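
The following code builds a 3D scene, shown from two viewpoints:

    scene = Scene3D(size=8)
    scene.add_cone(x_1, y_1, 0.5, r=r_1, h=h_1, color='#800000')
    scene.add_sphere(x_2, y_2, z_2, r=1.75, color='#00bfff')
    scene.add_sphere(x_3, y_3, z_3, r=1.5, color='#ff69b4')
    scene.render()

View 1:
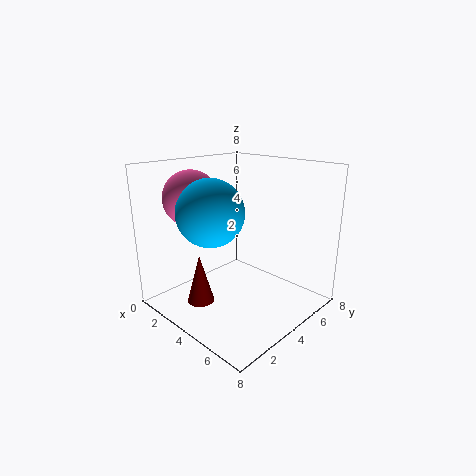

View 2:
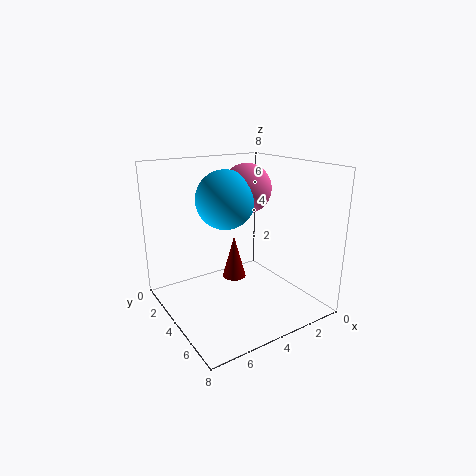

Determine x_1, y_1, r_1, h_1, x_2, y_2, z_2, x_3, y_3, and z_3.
x_1 = 3; y_1 = 2; r_1 = 0.75; h_1 = 2.75; x_2 = 3.75; y_2 = 2.25; z_2 = 5.75; x_3 = 2.25; y_3 = 2.25; z_3 = 6.25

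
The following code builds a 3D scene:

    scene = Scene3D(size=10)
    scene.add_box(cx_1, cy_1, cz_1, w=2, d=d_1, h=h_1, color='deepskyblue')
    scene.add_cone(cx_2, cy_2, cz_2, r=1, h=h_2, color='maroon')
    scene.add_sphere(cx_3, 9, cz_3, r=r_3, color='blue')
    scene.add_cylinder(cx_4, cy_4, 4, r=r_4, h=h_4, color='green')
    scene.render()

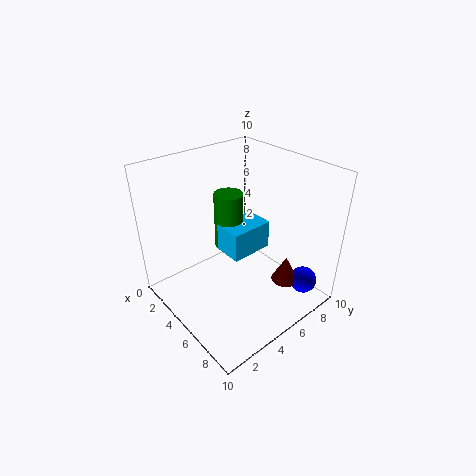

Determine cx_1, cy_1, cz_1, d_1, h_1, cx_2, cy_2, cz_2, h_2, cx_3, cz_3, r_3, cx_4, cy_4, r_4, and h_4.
cx_1 = 4
cy_1 = 4
cz_1 = 4
d_1 = 3
h_1 = 2
cx_2 = 7
cy_2 = 8
cz_2 = 1
h_2 = 2
cx_3 = 8
cz_3 = 1
r_3 = 1
cx_4 = 4
cy_4 = 5
r_4 = 1
h_4 = 4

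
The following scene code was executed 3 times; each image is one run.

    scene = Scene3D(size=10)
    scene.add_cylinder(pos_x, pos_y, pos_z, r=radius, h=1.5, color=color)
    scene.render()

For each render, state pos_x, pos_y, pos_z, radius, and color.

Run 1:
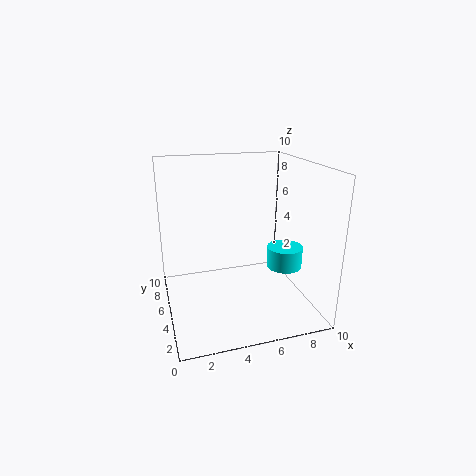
pos_x = 8.25; pos_y = 4.25; pos_z = 2.75; radius = 1.25; color = 'cyan'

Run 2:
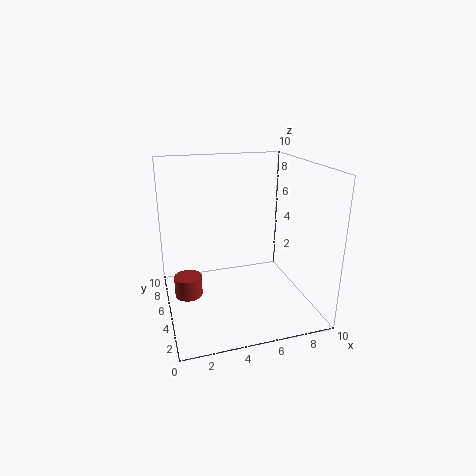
pos_x = 1.5; pos_y = 6; pos_z = 0.5; radius = 1; color = 'brown'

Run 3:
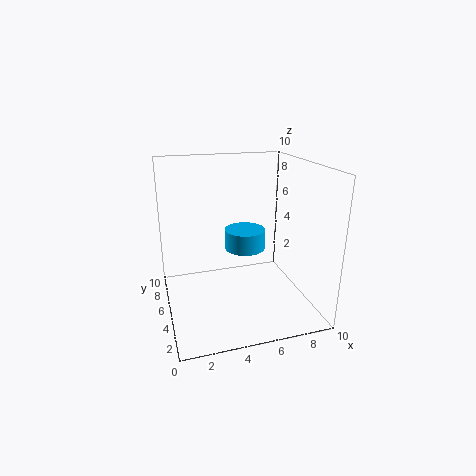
pos_x = 6; pos_y = 6.5; pos_z = 3.5; radius = 1.5; color = 'deepskyblue'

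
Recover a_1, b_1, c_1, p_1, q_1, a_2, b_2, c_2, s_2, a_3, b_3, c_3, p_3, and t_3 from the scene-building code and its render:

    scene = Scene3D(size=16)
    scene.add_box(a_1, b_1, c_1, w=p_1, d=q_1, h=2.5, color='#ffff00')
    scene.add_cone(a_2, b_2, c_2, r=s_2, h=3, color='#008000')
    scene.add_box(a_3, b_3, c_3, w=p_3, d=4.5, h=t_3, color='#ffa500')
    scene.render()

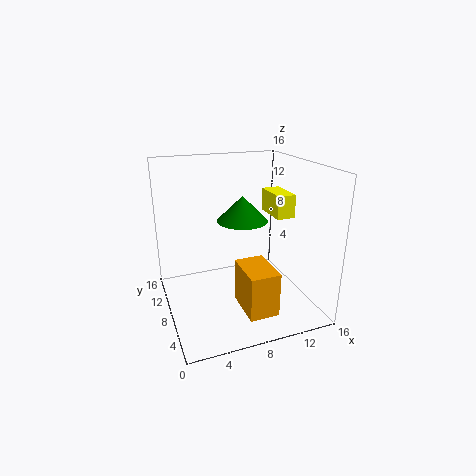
a_1 = 11.5; b_1 = 5.5; c_1 = 10.5; p_1 = 2; q_1 = 4; a_2 = 9.5; b_2 = 10.5; c_2 = 9; s_2 = 3; a_3 = 6.5; b_3 = 0.5; c_3 = 2.5; p_3 = 3; t_3 = 4.5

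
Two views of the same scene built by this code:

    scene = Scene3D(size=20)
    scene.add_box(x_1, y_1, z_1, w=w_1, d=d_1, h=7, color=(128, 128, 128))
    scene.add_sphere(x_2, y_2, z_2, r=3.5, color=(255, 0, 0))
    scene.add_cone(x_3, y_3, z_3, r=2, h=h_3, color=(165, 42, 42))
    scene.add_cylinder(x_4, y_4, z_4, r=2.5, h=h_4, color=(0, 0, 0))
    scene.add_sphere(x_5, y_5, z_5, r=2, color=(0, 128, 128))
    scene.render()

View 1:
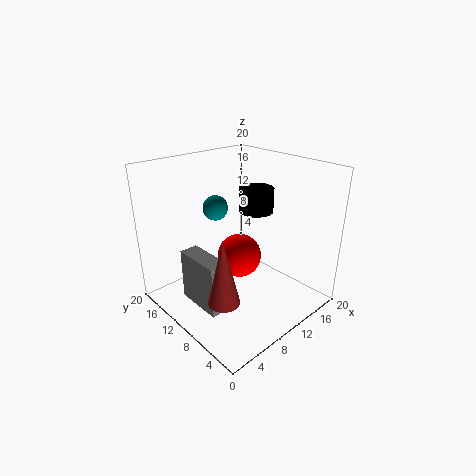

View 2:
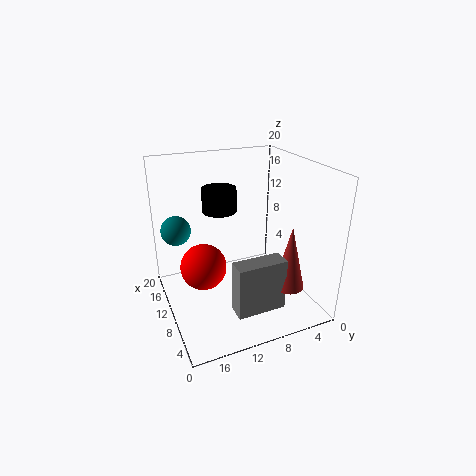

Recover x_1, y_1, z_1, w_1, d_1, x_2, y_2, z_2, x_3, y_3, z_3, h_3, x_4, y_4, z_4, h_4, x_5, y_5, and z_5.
x_1 = 2.5, y_1 = 6.5, z_1 = 2.5, w_1 = 2.5, d_1 = 6.5, x_2 = 14, y_2 = 14, z_2 = 4, x_3 = 3.5, y_3 = 5.5, z_3 = 5, h_3 = 8.5, x_4 = 14.5, y_4 = 11, z_4 = 12.5, h_4 = 3.5, x_5 = 12.5, y_5 = 18, z_5 = 11.5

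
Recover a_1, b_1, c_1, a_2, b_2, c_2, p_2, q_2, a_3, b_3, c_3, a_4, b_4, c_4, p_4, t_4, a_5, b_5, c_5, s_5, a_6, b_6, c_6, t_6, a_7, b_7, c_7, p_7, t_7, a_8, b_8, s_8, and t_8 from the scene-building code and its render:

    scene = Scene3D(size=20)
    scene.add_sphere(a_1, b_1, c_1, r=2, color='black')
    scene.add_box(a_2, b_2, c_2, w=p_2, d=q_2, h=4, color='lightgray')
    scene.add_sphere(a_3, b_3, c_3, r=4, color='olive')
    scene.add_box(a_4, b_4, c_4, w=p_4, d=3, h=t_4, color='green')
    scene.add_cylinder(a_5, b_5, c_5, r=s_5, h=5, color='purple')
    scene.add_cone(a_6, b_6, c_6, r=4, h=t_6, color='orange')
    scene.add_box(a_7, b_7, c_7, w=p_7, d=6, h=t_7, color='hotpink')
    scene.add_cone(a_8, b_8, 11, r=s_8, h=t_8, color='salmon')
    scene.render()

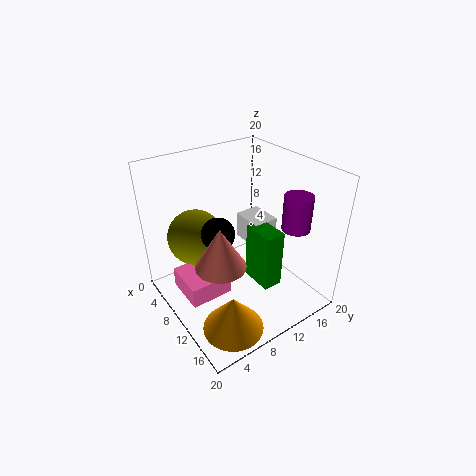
a_1 = 13
b_1 = 5
c_1 = 14
a_2 = 4
b_2 = 14
c_2 = 6
p_2 = 5
q_2 = 4
a_3 = 5
b_3 = 6
c_3 = 9
a_4 = 8
b_4 = 13
c_4 = 1
p_4 = 5
t_4 = 9
a_5 = 14
b_5 = 17
c_5 = 11
s_5 = 2
a_6 = 16
b_6 = 5
c_6 = 1
t_6 = 5
a_7 = 5
b_7 = 2
c_7 = 2
p_7 = 6
t_7 = 3
a_8 = 15
b_8 = 4
s_8 = 3
t_8 = 5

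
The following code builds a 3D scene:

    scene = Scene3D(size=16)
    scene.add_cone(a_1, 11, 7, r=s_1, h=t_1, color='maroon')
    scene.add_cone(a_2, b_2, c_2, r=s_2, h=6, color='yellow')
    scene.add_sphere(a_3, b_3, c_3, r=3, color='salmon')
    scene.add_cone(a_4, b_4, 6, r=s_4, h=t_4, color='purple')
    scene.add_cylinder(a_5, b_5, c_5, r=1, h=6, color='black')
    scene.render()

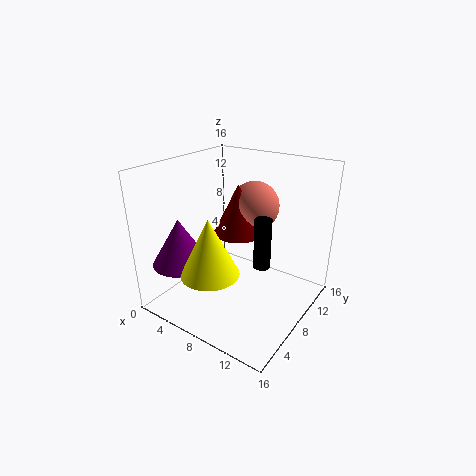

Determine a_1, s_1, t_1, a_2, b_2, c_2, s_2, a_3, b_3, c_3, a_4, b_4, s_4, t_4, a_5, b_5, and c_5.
a_1 = 6
s_1 = 3
t_1 = 6
a_2 = 8
b_2 = 3
c_2 = 6
s_2 = 3
a_3 = 7
b_3 = 13
c_3 = 10
a_4 = 4
b_4 = 3
s_4 = 3
t_4 = 5
a_5 = 10
b_5 = 10
c_5 = 4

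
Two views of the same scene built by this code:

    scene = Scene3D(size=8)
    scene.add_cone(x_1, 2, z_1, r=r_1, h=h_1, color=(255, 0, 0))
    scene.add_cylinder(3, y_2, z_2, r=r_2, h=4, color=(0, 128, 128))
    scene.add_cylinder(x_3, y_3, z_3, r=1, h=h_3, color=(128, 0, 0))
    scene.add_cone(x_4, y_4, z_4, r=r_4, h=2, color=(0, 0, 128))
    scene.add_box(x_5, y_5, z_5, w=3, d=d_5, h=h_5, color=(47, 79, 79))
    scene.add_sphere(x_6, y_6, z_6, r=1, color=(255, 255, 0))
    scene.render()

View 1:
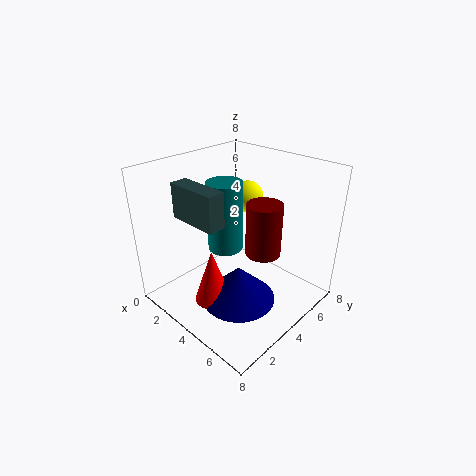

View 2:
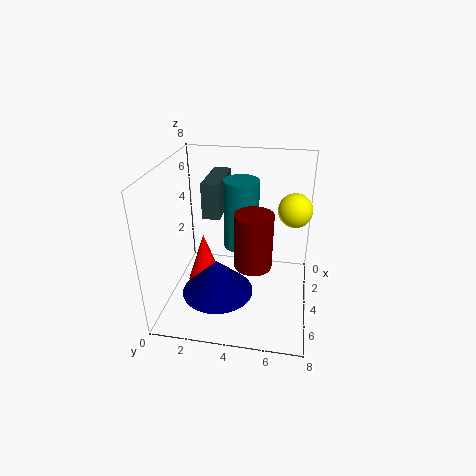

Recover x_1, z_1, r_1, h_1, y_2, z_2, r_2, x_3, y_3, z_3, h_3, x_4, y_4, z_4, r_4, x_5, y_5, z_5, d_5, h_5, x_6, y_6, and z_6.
x_1 = 4; z_1 = 1; r_1 = 1; h_1 = 3; y_2 = 4; z_2 = 3; r_2 = 1; x_3 = 5; y_3 = 5; z_3 = 3; h_3 = 3; x_4 = 5; y_4 = 3; z_4 = 1; r_4 = 2; x_5 = 1; y_5 = 2; z_5 = 5; d_5 = 1; h_5 = 2; x_6 = 2; y_6 = 7; z_6 = 5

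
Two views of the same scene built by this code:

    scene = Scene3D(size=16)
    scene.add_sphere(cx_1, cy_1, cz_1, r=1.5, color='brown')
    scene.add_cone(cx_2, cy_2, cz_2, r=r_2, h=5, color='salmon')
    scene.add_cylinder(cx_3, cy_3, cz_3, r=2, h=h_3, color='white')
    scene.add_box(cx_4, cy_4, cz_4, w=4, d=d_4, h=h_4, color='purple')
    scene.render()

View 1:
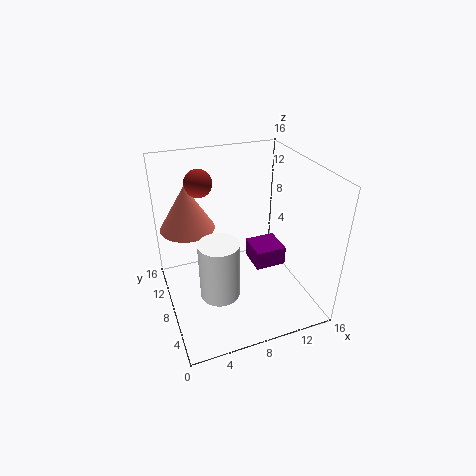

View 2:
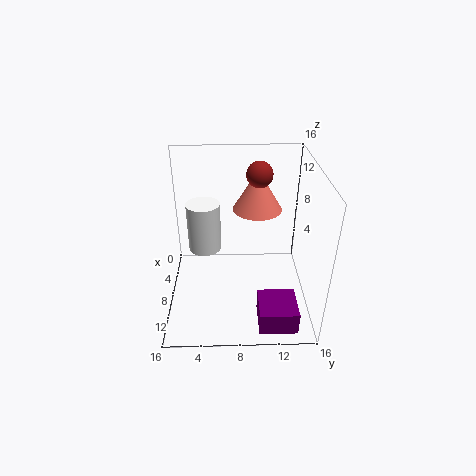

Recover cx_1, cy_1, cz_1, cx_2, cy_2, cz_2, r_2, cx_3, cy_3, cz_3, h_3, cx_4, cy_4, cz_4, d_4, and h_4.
cx_1 = 4.5
cy_1 = 10.5
cz_1 = 14
cx_2 = 3
cy_2 = 10.5
cz_2 = 9
r_2 = 3
cx_3 = 4.5
cy_3 = 4
cz_3 = 4.5
h_3 = 6
cx_4 = 11.5
cy_4 = 10
cz_4 = 1
d_4 = 4
h_4 = 2.5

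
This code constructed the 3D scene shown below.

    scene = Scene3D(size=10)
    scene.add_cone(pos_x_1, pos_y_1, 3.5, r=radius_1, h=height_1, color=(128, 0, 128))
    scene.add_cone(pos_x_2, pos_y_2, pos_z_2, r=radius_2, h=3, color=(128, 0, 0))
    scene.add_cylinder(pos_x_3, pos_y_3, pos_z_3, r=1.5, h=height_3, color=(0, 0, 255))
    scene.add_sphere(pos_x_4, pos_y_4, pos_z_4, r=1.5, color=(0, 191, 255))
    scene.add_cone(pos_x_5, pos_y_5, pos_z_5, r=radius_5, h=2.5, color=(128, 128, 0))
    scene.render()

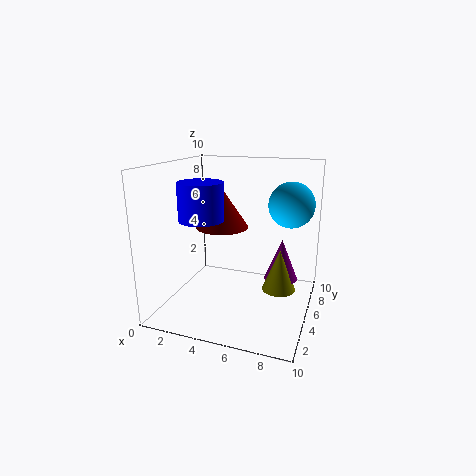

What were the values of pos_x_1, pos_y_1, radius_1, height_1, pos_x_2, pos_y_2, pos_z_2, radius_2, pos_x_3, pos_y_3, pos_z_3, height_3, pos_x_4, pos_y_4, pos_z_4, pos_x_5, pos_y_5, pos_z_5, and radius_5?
pos_x_1 = 8.5
pos_y_1 = 3
radius_1 = 1
height_1 = 2.5
pos_x_2 = 3
pos_y_2 = 7
pos_z_2 = 5
radius_2 = 2
pos_x_3 = 3
pos_y_3 = 3.5
pos_z_3 = 6.5
height_3 = 2.5
pos_x_4 = 8.5
pos_y_4 = 5.5
pos_z_4 = 7.5
pos_x_5 = 8.5
pos_y_5 = 2.5
pos_z_5 = 3
radius_5 = 1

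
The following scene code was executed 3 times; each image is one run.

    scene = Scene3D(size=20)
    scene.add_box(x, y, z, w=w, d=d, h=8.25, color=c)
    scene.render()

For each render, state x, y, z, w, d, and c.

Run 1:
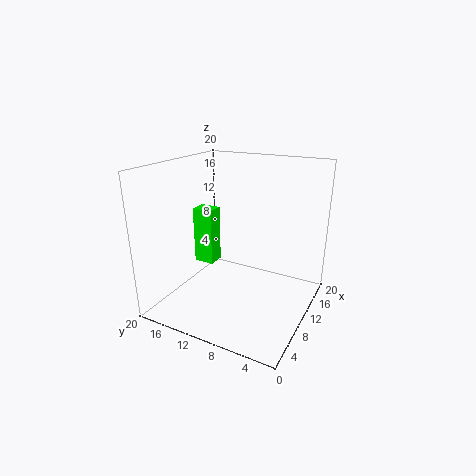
x = 9.75, y = 14.25, z = 5, w = 2.5, d = 3, c = 'lime'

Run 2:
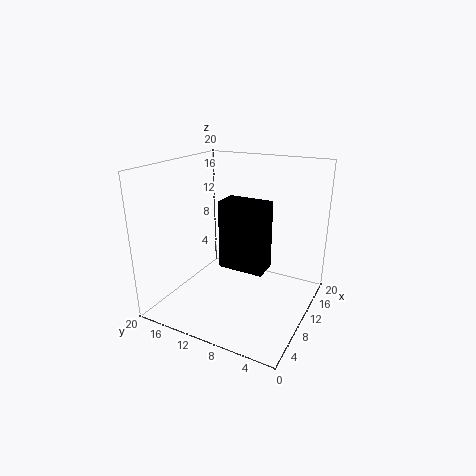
x = 3.75, y = 3.75, z = 8.75, w = 3, d = 5.5, c = 'black'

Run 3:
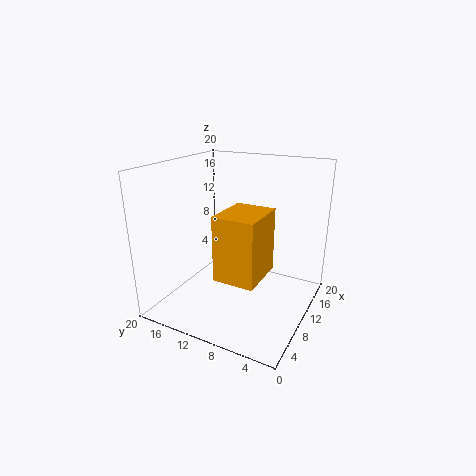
x = 3, y = 4.5, z = 7, w = 6.5, d = 5.25, c = 'orange'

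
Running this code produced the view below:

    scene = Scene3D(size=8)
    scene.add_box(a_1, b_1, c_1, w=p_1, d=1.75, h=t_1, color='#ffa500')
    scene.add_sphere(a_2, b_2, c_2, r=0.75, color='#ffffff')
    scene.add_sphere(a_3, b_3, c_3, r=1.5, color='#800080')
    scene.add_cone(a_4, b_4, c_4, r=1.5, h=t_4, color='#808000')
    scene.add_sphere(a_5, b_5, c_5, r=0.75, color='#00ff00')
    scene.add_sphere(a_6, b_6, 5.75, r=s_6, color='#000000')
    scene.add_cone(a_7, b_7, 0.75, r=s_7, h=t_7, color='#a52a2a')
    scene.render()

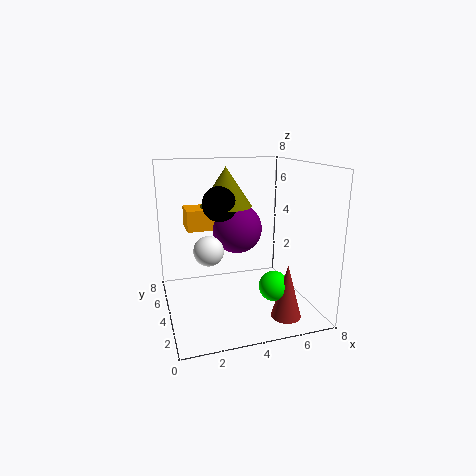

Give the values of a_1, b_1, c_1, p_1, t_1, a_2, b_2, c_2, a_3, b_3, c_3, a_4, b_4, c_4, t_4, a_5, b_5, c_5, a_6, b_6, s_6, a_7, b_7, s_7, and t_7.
a_1 = 1.5; b_1 = 5.75; c_1 = 4; p_1 = 2.5; t_1 = 1.25; a_2 = 2; b_2 = 2.5; c_2 = 4; a_3 = 4.5; b_3 = 5.75; c_3 = 4; a_4 = 3.75; b_4 = 5.5; c_4 = 5.5; t_4 = 2.25; a_5 = 5; b_5 = 1.25; c_5 = 2.25; a_6 = 3.25; b_6 = 5; s_6 = 1; a_7 = 5.5; b_7 = 0.75; s_7 = 0.75; t_7 = 2.75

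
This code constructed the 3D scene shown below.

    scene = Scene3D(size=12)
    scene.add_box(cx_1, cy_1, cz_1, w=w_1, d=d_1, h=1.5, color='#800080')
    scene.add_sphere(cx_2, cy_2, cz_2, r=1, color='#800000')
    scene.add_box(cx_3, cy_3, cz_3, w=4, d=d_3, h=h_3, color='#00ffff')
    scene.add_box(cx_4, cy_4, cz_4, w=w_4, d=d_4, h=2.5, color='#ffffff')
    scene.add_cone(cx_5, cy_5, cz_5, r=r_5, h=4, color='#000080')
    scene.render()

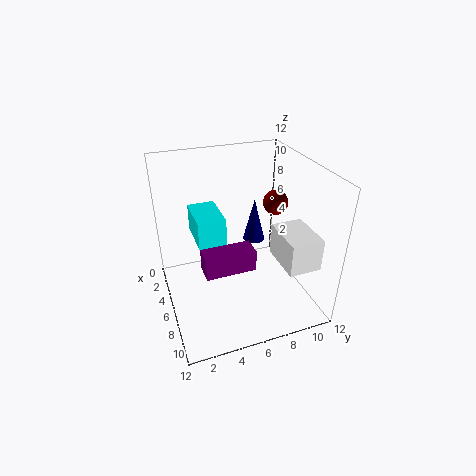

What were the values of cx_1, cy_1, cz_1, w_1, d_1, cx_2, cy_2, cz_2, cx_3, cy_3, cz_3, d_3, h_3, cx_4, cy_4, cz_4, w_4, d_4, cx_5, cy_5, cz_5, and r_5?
cx_1 = 9.5
cy_1 = 2
cz_1 = 6.5
w_1 = 1.5
d_1 = 3.5
cx_2 = 6.5
cy_2 = 9
cz_2 = 9
cx_3 = 0.5
cy_3 = 3
cz_3 = 4.5
d_3 = 2.5
h_3 = 2.5
cx_4 = 8
cy_4 = 8
cz_4 = 5.5
w_4 = 3.5
d_4 = 2.5
cx_5 = 3.5
cy_5 = 8.5
cz_5 = 4
r_5 = 1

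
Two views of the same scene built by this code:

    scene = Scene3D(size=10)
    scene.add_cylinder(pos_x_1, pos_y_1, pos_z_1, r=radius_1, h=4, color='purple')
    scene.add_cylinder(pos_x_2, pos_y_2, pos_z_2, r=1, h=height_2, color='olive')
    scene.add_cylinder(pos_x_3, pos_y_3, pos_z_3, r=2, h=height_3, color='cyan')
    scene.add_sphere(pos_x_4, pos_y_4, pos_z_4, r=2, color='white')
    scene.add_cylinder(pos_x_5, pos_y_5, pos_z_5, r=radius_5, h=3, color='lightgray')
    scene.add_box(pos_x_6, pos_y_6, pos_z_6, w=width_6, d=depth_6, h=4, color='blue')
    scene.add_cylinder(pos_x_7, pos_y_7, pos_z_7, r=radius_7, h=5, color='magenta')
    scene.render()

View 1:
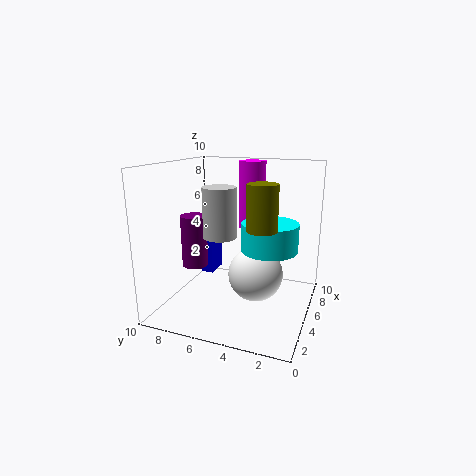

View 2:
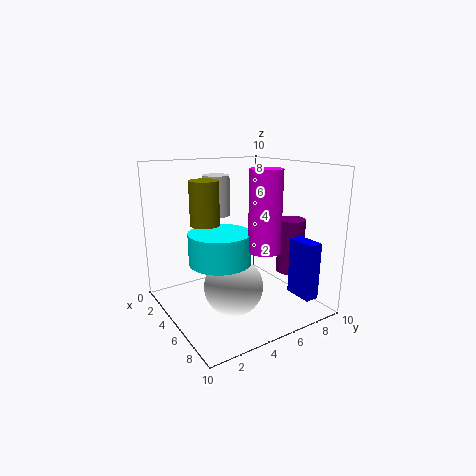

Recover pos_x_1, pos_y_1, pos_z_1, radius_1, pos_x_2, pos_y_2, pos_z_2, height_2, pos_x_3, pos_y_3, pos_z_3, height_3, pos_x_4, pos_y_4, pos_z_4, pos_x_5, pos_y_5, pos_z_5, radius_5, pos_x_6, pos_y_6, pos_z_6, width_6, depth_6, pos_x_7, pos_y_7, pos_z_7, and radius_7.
pos_x_1 = 6, pos_y_1 = 9, pos_z_1 = 2, radius_1 = 1, pos_x_2 = 4, pos_y_2 = 3, pos_z_2 = 6, height_2 = 3, pos_x_3 = 6, pos_y_3 = 3, pos_z_3 = 4, height_3 = 2, pos_x_4 = 6, pos_y_4 = 4, pos_z_4 = 2, pos_x_5 = 2, pos_y_5 = 5, pos_z_5 = 6, radius_5 = 1, pos_x_6 = 7, pos_y_6 = 8, pos_z_6 = 1, width_6 = 2, depth_6 = 1, pos_x_7 = 8, pos_y_7 = 5, pos_z_7 = 5, radius_7 = 1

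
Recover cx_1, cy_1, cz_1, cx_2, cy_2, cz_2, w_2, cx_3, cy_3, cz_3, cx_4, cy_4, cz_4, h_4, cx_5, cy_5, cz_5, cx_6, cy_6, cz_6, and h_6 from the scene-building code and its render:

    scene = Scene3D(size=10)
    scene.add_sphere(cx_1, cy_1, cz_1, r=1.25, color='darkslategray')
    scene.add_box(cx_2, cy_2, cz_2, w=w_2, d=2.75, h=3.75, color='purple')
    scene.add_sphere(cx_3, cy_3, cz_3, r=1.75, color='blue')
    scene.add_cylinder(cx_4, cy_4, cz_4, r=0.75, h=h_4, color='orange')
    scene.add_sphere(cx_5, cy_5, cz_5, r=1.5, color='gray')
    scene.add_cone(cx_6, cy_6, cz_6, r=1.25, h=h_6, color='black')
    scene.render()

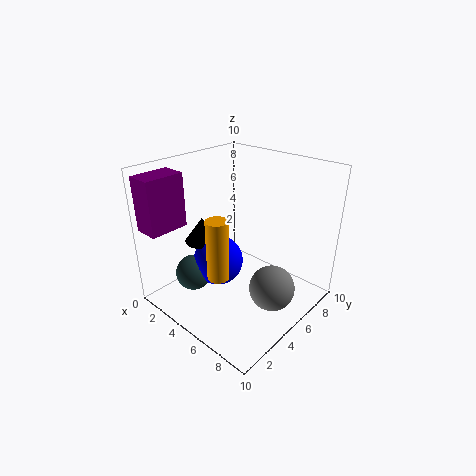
cx_1 = 3
cy_1 = 2.5
cz_1 = 2.5
cx_2 = 0.25
cy_2 = 0.25
cz_2 = 5.75
w_2 = 1.75
cx_3 = 4
cy_3 = 4
cz_3 = 3.25
cx_4 = 5
cy_4 = 3
cz_4 = 2.75
h_4 = 4.25
cx_5 = 8.25
cy_5 = 4.75
cz_5 = 2.5
cx_6 = 2.75
cy_6 = 3.75
cz_6 = 4.5
h_6 = 1.75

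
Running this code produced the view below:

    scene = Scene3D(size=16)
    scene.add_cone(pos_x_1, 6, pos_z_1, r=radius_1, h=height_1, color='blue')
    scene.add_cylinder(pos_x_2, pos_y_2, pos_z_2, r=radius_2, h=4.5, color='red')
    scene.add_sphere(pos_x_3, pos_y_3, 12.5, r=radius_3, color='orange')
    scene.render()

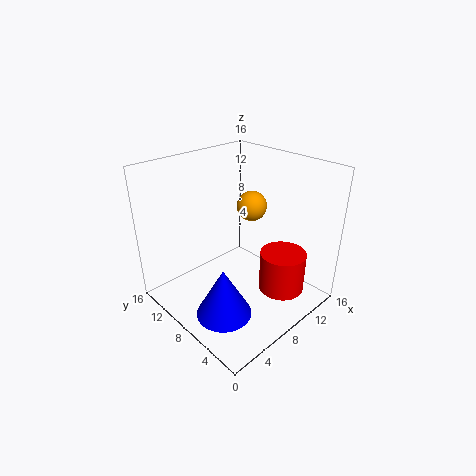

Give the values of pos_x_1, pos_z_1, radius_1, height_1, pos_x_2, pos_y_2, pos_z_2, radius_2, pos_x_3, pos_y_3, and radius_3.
pos_x_1 = 4; pos_z_1 = 1; radius_1 = 3; height_1 = 5.5; pos_x_2 = 10.5; pos_y_2 = 3.5; pos_z_2 = 2.5; radius_2 = 2.5; pos_x_3 = 8; pos_y_3 = 6; radius_3 = 1.5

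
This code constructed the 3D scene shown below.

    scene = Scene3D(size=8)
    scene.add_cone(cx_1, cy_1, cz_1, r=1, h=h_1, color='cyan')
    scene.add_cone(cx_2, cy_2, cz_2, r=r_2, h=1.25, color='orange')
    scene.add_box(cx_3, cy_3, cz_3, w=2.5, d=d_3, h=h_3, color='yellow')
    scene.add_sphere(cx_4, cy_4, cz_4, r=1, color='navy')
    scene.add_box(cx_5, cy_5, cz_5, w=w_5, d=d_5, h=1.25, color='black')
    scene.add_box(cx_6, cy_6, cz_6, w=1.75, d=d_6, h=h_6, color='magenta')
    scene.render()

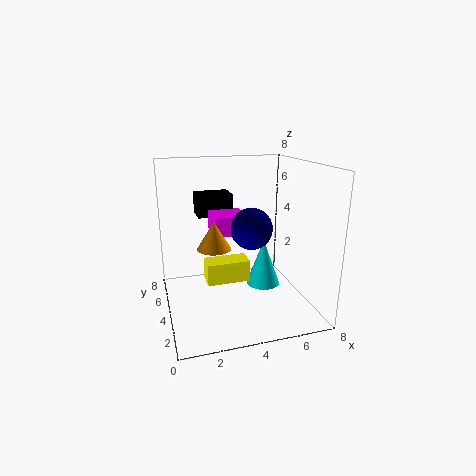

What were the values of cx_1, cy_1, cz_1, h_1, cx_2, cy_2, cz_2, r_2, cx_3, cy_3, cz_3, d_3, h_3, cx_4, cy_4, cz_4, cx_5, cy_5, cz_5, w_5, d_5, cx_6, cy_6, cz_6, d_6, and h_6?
cx_1 = 5.75; cy_1 = 4.5; cz_1 = 0.75; h_1 = 2.75; cx_2 = 2; cy_2 = 1; cz_2 = 4.75; r_2 = 0.75; cx_3 = 2.25; cy_3 = 4; cz_3 = 1.25; d_3 = 1.25; h_3 = 1.25; cx_4 = 4; cy_4 = 1.75; cz_4 = 5.25; cx_5 = 2; cy_5 = 5; cz_5 = 5; w_5 = 2; d_5 = 1.5; cx_6 = 2.5; cy_6 = 3; cz_6 = 4.5; d_6 = 1.75; h_6 = 1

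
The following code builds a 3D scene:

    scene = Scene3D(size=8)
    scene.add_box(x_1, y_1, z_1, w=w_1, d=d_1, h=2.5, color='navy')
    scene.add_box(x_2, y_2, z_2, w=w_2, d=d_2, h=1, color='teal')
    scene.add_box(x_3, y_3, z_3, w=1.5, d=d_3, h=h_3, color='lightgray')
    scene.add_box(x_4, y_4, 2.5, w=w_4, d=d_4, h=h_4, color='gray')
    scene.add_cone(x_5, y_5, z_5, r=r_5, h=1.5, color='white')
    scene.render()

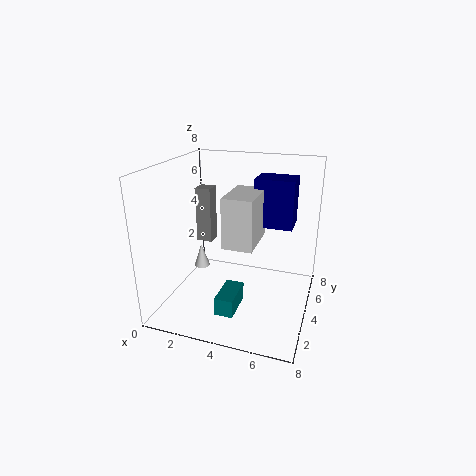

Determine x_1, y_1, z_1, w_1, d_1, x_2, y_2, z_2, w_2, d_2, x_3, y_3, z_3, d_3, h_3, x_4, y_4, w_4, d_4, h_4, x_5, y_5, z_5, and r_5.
x_1 = 5
y_1 = 3.5
z_1 = 5
w_1 = 2
d_1 = 1.5
x_2 = 3.5
y_2 = 1.5
z_2 = 0.5
w_2 = 1
d_2 = 2
x_3 = 4
y_3 = 1.5
z_3 = 4.5
d_3 = 2.5
h_3 = 2.5
x_4 = 0.5
y_4 = 6
w_4 = 1
d_4 = 1
h_4 = 3.5
x_5 = 1
y_5 = 5.5
z_5 = 1
r_5 = 0.5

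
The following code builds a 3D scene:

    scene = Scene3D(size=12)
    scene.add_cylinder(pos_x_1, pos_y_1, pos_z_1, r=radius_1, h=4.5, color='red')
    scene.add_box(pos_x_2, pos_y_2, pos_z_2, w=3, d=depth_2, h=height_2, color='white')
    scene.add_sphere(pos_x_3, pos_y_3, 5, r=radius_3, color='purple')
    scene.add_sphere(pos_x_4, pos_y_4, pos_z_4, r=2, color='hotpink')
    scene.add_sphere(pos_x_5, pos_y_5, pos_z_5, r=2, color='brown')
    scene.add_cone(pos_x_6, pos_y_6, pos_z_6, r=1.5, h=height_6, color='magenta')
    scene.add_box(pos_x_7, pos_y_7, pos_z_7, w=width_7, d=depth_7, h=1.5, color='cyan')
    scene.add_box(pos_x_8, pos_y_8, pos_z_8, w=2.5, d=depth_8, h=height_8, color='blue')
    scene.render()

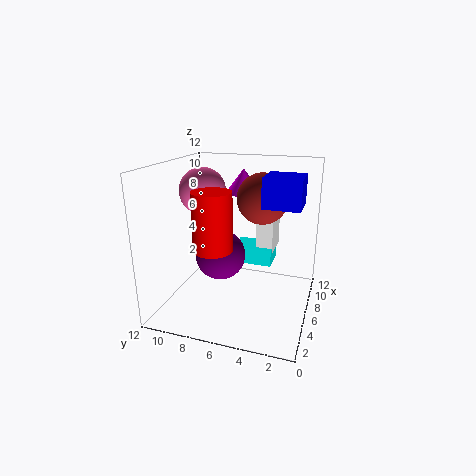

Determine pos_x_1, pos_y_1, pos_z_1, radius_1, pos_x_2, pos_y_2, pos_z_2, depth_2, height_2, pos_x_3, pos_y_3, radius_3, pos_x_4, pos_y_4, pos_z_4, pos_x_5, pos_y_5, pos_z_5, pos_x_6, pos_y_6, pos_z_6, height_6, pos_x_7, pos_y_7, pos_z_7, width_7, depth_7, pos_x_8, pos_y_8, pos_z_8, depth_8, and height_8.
pos_x_1 = 3; pos_y_1 = 7; pos_z_1 = 6; radius_1 = 1.5; pos_x_2 = 8; pos_y_2 = 3.5; pos_z_2 = 4; depth_2 = 1.5; height_2 = 3.5; pos_x_3 = 4.5; pos_y_3 = 7; radius_3 = 2; pos_x_4 = 7; pos_y_4 = 9.5; pos_z_4 = 9.5; pos_x_5 = 6; pos_y_5 = 4; pos_z_5 = 9.5; pos_x_6 = 7.5; pos_y_6 = 6; pos_z_6 = 9.5; height_6 = 2; pos_x_7 = 7.5; pos_y_7 = 3.5; pos_z_7 = 3; width_7 = 2.5; depth_7 = 3.5; pos_x_8 = 1.5; pos_y_8 = 0.5; pos_z_8 = 10; depth_8 = 2.5; height_8 = 2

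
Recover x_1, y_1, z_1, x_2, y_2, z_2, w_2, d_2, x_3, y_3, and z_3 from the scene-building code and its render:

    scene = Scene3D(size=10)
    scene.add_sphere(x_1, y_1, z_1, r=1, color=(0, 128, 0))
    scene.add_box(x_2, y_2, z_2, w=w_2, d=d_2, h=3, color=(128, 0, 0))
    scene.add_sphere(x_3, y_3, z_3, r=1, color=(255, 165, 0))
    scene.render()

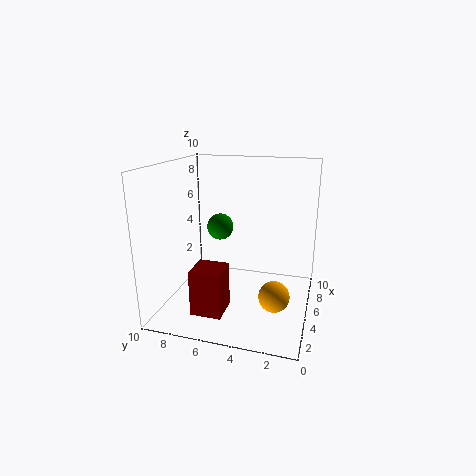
x_1 = 7; y_1 = 7; z_1 = 5; x_2 = 1; y_2 = 5; z_2 = 1; w_2 = 2; d_2 = 2; x_3 = 3; y_3 = 2; z_3 = 2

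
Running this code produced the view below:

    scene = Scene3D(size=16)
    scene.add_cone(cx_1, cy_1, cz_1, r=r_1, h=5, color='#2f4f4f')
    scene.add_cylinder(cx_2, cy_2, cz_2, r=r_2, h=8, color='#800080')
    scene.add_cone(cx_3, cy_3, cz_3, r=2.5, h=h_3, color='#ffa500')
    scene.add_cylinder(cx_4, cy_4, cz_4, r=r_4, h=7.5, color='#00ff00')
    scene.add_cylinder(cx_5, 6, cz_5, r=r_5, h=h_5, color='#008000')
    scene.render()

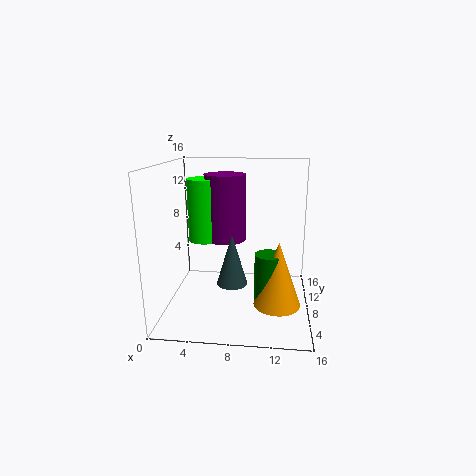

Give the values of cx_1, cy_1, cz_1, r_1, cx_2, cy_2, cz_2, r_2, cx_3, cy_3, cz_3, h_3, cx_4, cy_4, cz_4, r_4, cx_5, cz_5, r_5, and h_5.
cx_1 = 8, cy_1 = 3, cz_1 = 5, r_1 = 1.5, cx_2 = 6, cy_2 = 12, cz_2 = 6.5, r_2 = 2.5, cx_3 = 12.5, cy_3 = 5.5, cz_3 = 1.5, h_3 = 7, cx_4 = 3.5, cy_4 = 11.5, cz_4 = 6.5, r_4 = 2, cx_5 = 11.5, cz_5 = 1, r_5 = 1.5, h_5 = 6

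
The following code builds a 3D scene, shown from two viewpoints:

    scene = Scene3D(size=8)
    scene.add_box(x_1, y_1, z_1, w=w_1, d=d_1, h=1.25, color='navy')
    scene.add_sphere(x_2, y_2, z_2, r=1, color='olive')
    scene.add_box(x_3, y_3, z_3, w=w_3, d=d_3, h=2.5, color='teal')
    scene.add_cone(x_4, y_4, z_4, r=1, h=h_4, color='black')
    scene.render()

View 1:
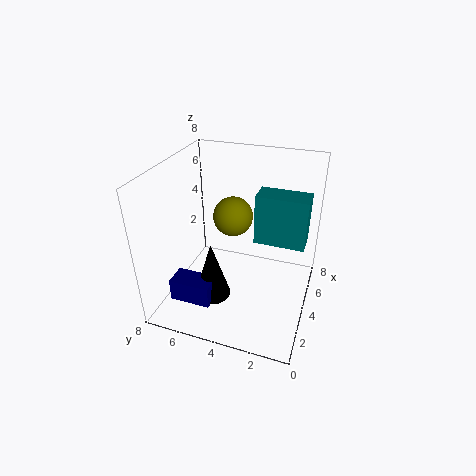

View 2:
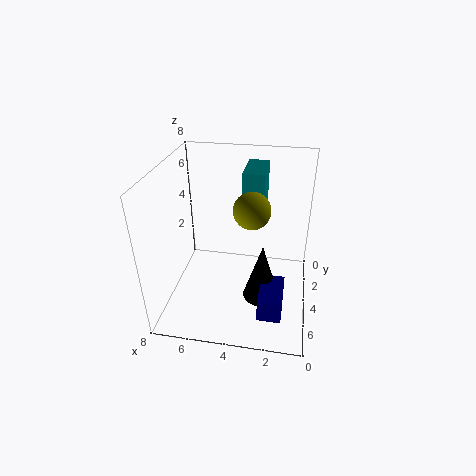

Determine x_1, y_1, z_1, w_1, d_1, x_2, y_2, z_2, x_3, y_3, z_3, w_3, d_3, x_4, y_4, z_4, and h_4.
x_1 = 1.25; y_1 = 4.75; z_1 = 1; w_1 = 1.25; d_1 = 2.25; x_2 = 3.25; y_2 = 4; z_2 = 5.75; x_3 = 2.75; y_3 = 0.25; z_3 = 4.75; w_3 = 1.25; d_3 = 2.5; x_4 = 2.5; y_4 = 5; z_4 = 1; h_4 = 3.25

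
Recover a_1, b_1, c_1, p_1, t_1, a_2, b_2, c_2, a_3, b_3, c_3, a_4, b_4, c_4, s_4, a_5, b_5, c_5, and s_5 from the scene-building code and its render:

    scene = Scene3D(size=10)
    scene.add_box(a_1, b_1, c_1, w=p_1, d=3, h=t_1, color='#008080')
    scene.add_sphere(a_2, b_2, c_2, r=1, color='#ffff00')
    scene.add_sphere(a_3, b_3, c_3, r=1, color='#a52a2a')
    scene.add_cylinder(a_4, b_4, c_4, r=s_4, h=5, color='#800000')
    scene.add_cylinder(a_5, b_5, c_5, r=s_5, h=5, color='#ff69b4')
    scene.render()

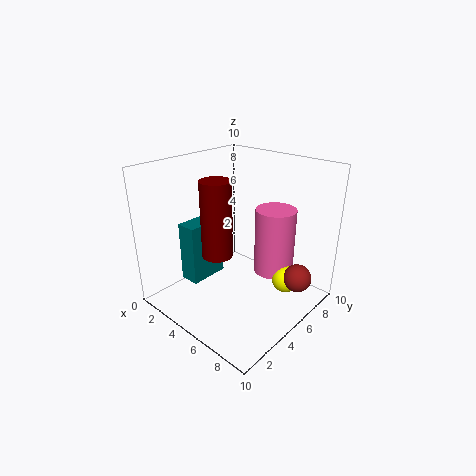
a_1 = 1
b_1 = 3
c_1 = 1
p_1 = 1.5
t_1 = 4.5
a_2 = 7.5
b_2 = 7.5
c_2 = 1.5
a_3 = 8.5
b_3 = 7.5
c_3 = 2
a_4 = 5
b_4 = 3
c_4 = 4.5
s_4 = 1
a_5 = 6
b_5 = 8
c_5 = 1.5
s_5 = 1.5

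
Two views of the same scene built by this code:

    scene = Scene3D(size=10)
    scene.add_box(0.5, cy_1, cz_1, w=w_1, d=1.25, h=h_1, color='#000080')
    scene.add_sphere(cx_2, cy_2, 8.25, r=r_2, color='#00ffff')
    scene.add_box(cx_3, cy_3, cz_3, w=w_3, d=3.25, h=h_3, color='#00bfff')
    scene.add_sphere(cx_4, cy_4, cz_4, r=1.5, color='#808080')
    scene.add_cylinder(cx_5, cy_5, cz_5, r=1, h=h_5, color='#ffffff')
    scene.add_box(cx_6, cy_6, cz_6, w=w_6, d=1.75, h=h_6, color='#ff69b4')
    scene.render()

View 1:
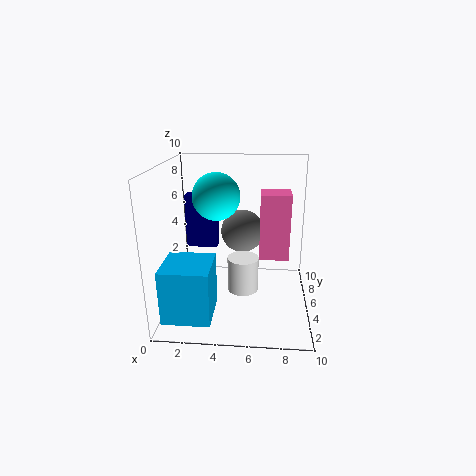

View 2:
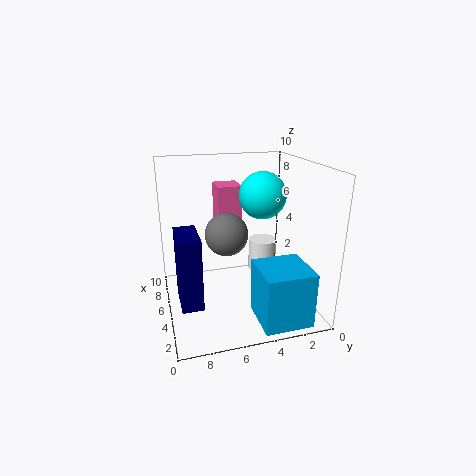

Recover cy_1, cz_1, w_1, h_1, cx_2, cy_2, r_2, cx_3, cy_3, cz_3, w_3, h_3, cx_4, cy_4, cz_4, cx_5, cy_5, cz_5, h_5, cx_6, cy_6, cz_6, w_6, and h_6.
cy_1 = 8.25, cz_1 = 2.75, w_1 = 2.5, h_1 = 4.25, cx_2 = 3.75, cy_2 = 3.75, r_2 = 1.5, cx_3 = 0.25, cy_3 = 1.25, cz_3 = 0.25, w_3 = 3.25, h_3 = 3.75, cx_4 = 5.25, cy_4 = 5.75, cz_4 = 5.25, cx_5 = 5.5, cy_5 = 3, cz_5 = 2.25, h_5 = 2.25, cx_6 = 6.5, cy_6 = 4.25, cz_6 = 3.75, w_6 = 2, h_6 = 4.5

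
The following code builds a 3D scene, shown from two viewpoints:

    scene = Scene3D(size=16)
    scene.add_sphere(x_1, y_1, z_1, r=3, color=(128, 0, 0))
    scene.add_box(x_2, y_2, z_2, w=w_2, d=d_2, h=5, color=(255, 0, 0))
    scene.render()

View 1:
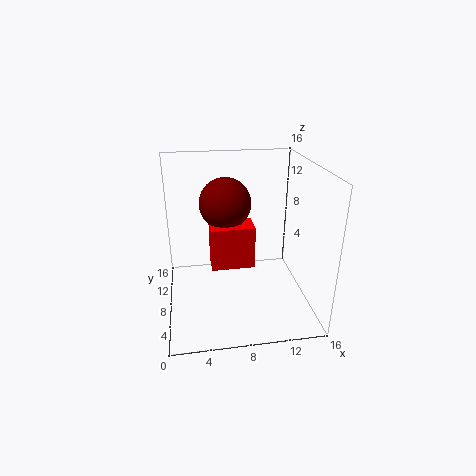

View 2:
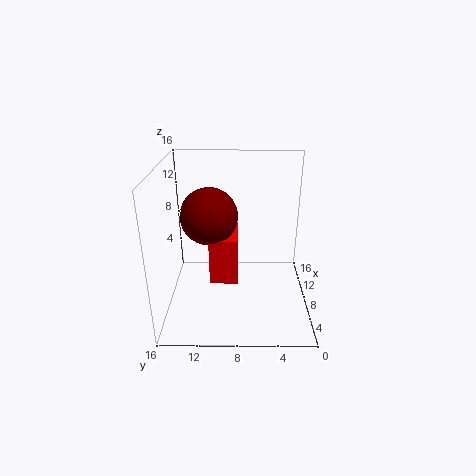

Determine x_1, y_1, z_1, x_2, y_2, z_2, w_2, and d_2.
x_1 = 7, y_1 = 11, z_1 = 11, x_2 = 5, y_2 = 8, z_2 = 4, w_2 = 5, d_2 = 3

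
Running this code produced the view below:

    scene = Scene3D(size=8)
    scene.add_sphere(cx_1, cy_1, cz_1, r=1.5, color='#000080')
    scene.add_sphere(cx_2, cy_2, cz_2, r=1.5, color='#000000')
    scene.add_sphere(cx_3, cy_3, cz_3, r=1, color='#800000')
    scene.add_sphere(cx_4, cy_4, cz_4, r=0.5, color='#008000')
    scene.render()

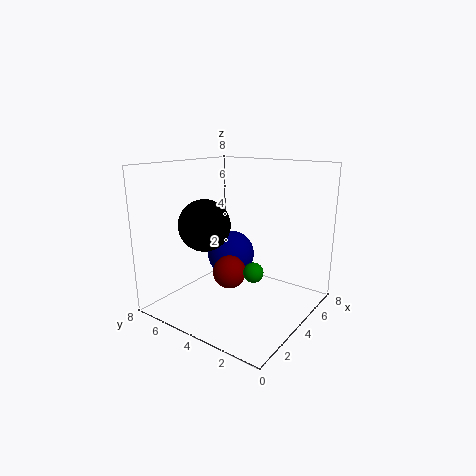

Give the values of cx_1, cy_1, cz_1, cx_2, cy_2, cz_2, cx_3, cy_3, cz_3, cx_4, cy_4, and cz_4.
cx_1 = 6, cy_1 = 6, cz_1 = 2, cx_2 = 3.5, cy_2 = 6, cz_2 = 4.5, cx_3 = 4.5, cy_3 = 5, cz_3 = 1.5, cx_4 = 2.5, cy_4 = 2, cz_4 = 3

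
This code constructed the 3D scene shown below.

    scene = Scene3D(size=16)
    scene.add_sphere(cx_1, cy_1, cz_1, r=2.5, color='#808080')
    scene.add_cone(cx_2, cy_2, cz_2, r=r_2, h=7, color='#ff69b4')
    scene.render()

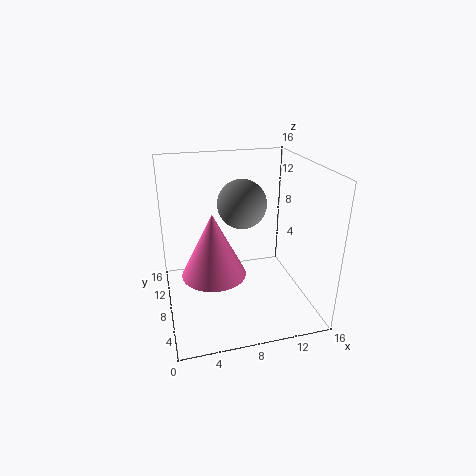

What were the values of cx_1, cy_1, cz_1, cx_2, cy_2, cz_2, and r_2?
cx_1 = 8; cy_1 = 6.5; cz_1 = 12.5; cx_2 = 5; cy_2 = 7; cz_2 = 4.5; r_2 = 3.5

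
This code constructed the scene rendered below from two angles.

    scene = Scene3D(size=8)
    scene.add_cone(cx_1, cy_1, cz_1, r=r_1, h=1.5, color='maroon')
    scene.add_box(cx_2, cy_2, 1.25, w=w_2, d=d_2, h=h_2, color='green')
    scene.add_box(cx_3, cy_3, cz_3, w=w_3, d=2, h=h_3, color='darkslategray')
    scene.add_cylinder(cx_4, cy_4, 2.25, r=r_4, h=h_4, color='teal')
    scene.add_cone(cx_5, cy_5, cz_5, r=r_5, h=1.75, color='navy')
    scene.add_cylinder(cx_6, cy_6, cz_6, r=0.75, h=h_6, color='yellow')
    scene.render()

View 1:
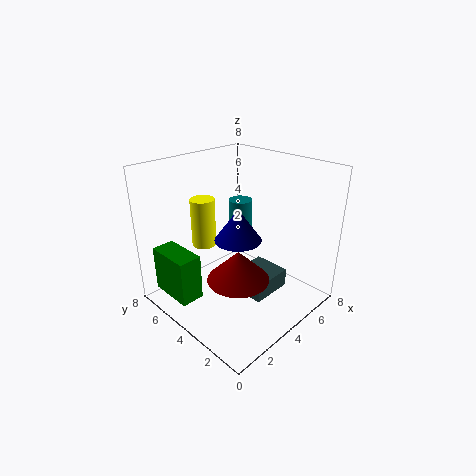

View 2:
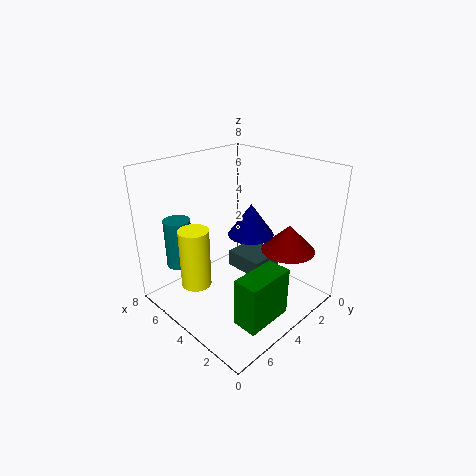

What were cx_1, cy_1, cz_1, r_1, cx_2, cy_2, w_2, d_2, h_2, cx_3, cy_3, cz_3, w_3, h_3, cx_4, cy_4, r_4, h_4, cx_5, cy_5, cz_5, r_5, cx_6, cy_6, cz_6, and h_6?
cx_1 = 2
cy_1 = 2
cz_1 = 3.25
r_1 = 1.5
cx_2 = 0.25
cy_2 = 4.25
w_2 = 1.25
d_2 = 2.5
h_2 = 2.5
cx_3 = 3
cy_3 = 1.5
cz_3 = 1.5
w_3 = 2.25
h_3 = 1
cx_4 = 6.5
cy_4 = 6.25
r_4 = 0.75
h_4 = 2.75
cx_5 = 3.5
cy_5 = 3.5
cz_5 = 4.25
r_5 = 1.25
cx_6 = 4
cy_6 = 7
cz_6 = 2.5
h_6 = 3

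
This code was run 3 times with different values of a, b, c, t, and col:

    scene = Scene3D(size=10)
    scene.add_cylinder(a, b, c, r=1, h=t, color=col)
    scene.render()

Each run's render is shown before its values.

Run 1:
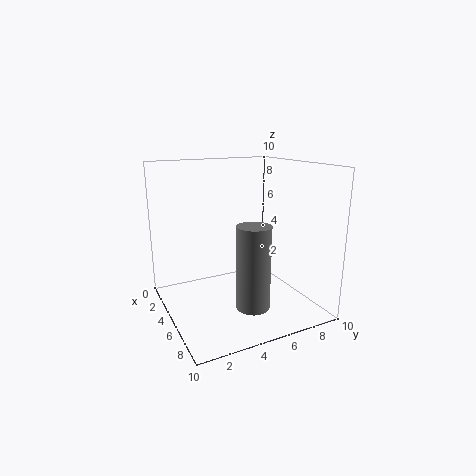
a = 9
b = 4
c = 2
t = 5
col = 'gray'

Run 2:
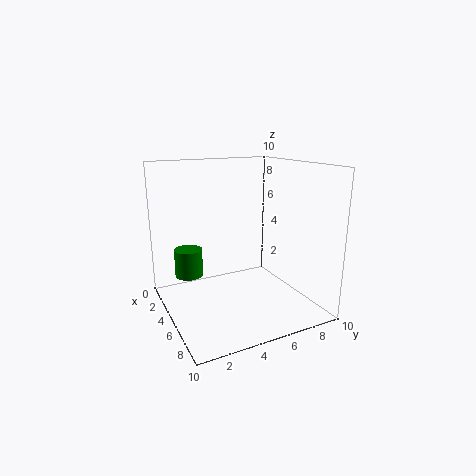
a = 3
b = 2
c = 2
t = 2
col = 'green'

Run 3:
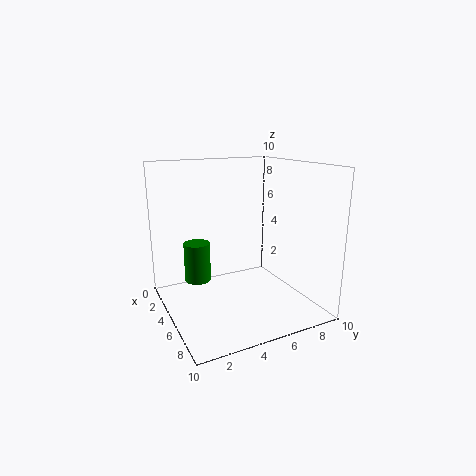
a = 2
b = 3
c = 1
t = 3
col = 'green'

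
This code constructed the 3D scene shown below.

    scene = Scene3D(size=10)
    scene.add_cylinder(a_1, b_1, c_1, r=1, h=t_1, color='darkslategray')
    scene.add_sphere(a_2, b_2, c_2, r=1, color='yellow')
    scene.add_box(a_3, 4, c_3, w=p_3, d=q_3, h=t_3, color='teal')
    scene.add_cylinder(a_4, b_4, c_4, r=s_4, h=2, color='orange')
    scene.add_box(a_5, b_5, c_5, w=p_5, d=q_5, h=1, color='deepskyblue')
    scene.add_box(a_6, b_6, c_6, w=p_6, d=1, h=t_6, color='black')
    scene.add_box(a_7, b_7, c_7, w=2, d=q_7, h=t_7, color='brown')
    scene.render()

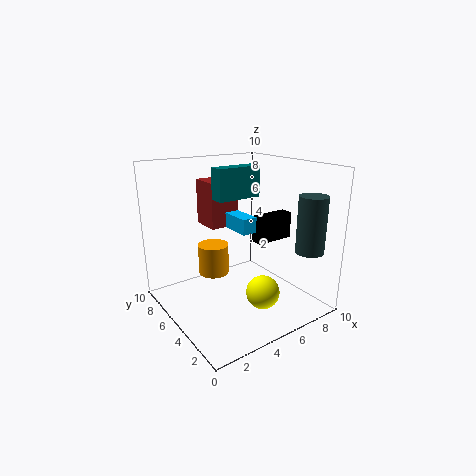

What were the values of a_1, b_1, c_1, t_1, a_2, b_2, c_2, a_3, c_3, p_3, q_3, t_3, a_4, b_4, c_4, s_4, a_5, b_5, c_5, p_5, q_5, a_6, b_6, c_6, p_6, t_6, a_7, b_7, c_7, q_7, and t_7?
a_1 = 9; b_1 = 2; c_1 = 4; t_1 = 4; a_2 = 4; b_2 = 1; c_2 = 3; a_3 = 3; c_3 = 8; p_3 = 3; q_3 = 1; t_3 = 2; a_4 = 3; b_4 = 5; c_4 = 3; s_4 = 1; a_5 = 4; b_5 = 3; c_5 = 6; p_5 = 1; q_5 = 2; a_6 = 7; b_6 = 5; c_6 = 4; p_6 = 3; t_6 = 2; a_7 = 3; b_7 = 5; c_7 = 6; q_7 = 2; t_7 = 3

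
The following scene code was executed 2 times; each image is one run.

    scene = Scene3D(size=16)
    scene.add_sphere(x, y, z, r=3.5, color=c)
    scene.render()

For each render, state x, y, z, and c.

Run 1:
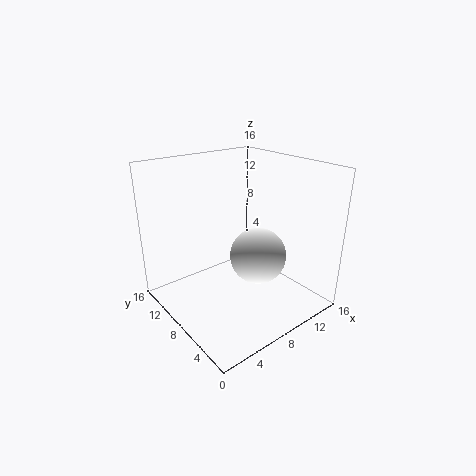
x = 12; y = 9; z = 4; c = 'white'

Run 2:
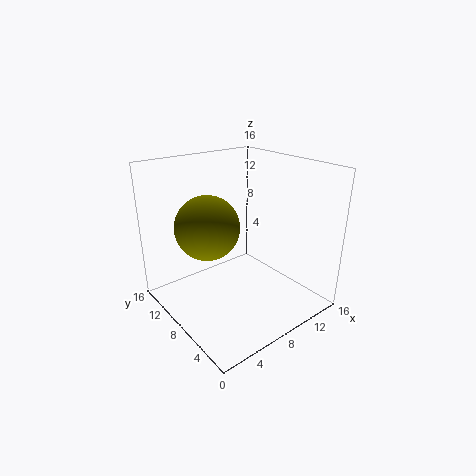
x = 5; y = 9.5; z = 9.5; c = 'olive'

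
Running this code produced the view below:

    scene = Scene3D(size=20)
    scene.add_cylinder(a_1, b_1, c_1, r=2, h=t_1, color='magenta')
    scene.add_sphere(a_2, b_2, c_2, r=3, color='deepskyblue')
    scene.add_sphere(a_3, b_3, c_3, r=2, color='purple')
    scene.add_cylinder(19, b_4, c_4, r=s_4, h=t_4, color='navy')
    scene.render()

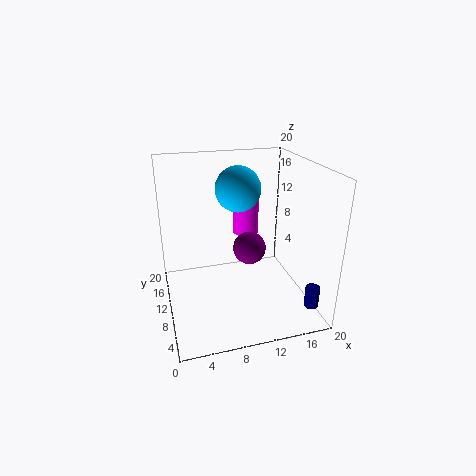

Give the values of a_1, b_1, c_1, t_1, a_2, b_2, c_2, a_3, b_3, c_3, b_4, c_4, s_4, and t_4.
a_1 = 13; b_1 = 16; c_1 = 8; t_1 = 8; a_2 = 10; b_2 = 10; c_2 = 17; a_3 = 10; b_3 = 5; c_3 = 11; b_4 = 4; c_4 = 1; s_4 = 1; t_4 = 3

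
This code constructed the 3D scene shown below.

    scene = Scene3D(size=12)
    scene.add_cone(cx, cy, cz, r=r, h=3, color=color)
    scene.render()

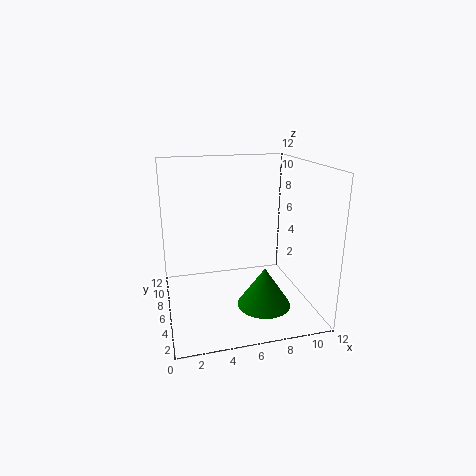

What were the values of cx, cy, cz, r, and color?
cx = 7, cy = 2, cz = 2, r = 2, color = 'green'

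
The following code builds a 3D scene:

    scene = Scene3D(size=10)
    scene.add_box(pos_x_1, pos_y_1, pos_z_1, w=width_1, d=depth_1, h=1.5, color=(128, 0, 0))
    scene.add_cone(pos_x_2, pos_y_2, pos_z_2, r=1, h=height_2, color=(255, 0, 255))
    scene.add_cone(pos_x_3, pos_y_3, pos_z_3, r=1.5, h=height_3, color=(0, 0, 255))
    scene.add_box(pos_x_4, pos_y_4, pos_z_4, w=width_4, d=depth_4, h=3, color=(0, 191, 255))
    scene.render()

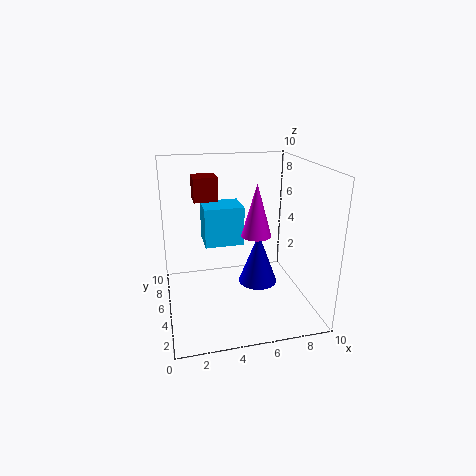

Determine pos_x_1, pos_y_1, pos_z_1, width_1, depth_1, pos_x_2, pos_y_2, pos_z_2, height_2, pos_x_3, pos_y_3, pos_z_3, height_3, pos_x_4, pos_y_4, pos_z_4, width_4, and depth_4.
pos_x_1 = 2; pos_y_1 = 4; pos_z_1 = 8; width_1 = 1.5; depth_1 = 1.5; pos_x_2 = 6; pos_y_2 = 4; pos_z_2 = 5.5; height_2 = 3.5; pos_x_3 = 7; pos_y_3 = 6.5; pos_z_3 = 0.5; height_3 = 4; pos_x_4 = 3; pos_y_4 = 7; pos_z_4 = 3.5; width_4 = 3; depth_4 = 2.5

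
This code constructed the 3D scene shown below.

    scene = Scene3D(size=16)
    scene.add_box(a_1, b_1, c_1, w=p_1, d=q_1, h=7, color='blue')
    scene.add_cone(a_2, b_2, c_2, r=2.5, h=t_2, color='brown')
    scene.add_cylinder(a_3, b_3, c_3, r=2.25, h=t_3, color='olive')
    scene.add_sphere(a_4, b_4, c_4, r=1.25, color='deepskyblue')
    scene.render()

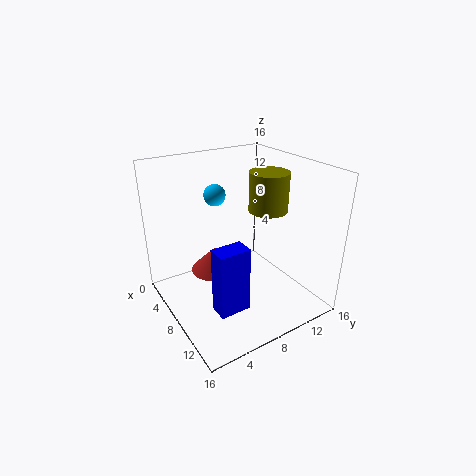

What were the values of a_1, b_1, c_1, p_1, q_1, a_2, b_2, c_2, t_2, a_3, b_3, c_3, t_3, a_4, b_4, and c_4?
a_1 = 11
b_1 = 3
c_1 = 2.5
p_1 = 2
q_1 = 3.25
a_2 = 8.5
b_2 = 4.75
c_2 = 5.5
t_2 = 2.5
a_3 = 7.75
b_3 = 12.25
c_3 = 10.25
t_3 = 4.5
a_4 = 4.25
b_4 = 7.25
c_4 = 12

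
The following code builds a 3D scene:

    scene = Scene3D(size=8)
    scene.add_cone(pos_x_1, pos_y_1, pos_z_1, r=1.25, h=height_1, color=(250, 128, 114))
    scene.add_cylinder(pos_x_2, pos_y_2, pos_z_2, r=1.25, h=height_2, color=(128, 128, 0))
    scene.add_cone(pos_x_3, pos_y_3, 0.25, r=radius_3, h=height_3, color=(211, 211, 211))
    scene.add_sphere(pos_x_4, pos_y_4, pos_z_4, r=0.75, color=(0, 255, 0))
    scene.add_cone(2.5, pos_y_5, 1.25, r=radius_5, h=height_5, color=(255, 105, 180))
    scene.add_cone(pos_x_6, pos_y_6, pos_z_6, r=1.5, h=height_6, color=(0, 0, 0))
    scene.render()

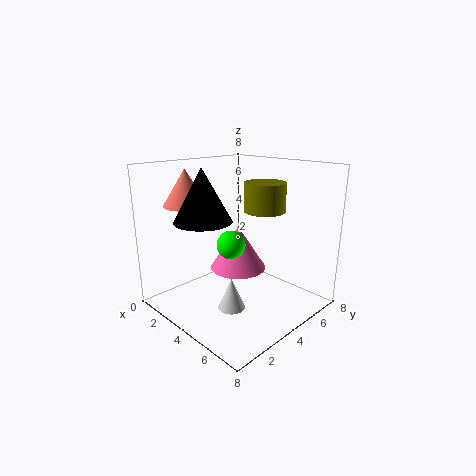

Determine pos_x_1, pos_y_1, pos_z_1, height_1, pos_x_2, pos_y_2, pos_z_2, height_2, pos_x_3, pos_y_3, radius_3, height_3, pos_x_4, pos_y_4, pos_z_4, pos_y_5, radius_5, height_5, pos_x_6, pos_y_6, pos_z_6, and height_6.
pos_x_1 = 1.75
pos_y_1 = 2.25
pos_z_1 = 5.75
height_1 = 2
pos_x_2 = 3.75
pos_y_2 = 6.5
pos_z_2 = 5
height_2 = 1.75
pos_x_3 = 4.5
pos_y_3 = 3
radius_3 = 0.75
height_3 = 1.75
pos_x_4 = 4.5
pos_y_4 = 3
pos_z_4 = 4
pos_y_5 = 5.5
radius_5 = 1.75
height_5 = 2.75
pos_x_6 = 3.5
pos_y_6 = 2
pos_z_6 = 5.25
height_6 = 2.75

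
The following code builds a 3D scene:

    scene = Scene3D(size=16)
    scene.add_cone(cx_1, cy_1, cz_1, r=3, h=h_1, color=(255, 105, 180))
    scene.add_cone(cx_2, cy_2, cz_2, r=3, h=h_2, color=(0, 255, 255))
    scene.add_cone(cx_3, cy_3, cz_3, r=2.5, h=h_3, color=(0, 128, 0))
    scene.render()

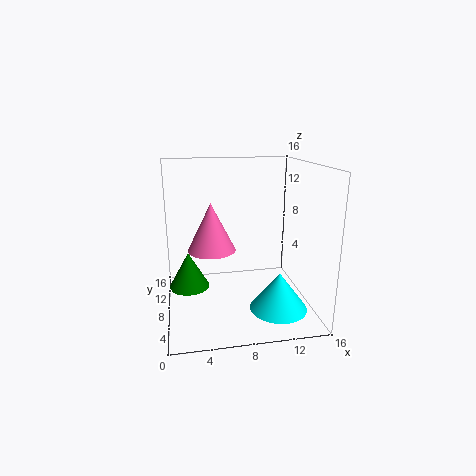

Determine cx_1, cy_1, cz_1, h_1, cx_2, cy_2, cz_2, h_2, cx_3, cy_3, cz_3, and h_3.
cx_1 = 5.5; cy_1 = 12.5; cz_1 = 5; h_1 = 6; cx_2 = 11.5; cy_2 = 3.5; cz_2 = 1.5; h_2 = 4; cx_3 = 2.5; cy_3 = 12; cz_3 = 0.5; h_3 = 4.5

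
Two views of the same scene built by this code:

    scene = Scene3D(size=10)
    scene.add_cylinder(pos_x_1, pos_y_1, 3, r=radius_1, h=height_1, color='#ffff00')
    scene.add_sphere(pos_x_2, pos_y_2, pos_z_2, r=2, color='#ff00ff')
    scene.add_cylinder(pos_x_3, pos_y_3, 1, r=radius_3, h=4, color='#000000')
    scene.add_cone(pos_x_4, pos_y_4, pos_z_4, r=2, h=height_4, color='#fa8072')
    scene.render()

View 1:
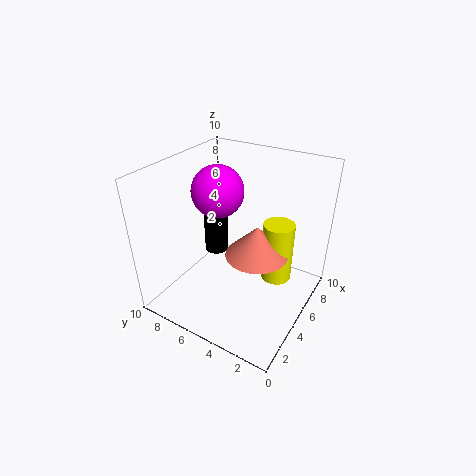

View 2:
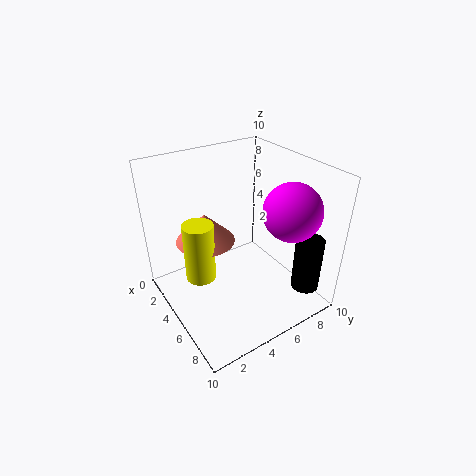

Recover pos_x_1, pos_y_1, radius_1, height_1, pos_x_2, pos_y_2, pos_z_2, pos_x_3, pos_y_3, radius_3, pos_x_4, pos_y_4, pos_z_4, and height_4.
pos_x_1 = 5; pos_y_1 = 2; radius_1 = 1; height_1 = 4; pos_x_2 = 7; pos_y_2 = 8; pos_z_2 = 7; pos_x_3 = 8; pos_y_3 = 9; radius_3 = 1; pos_x_4 = 4; pos_y_4 = 3; pos_z_4 = 5; height_4 = 2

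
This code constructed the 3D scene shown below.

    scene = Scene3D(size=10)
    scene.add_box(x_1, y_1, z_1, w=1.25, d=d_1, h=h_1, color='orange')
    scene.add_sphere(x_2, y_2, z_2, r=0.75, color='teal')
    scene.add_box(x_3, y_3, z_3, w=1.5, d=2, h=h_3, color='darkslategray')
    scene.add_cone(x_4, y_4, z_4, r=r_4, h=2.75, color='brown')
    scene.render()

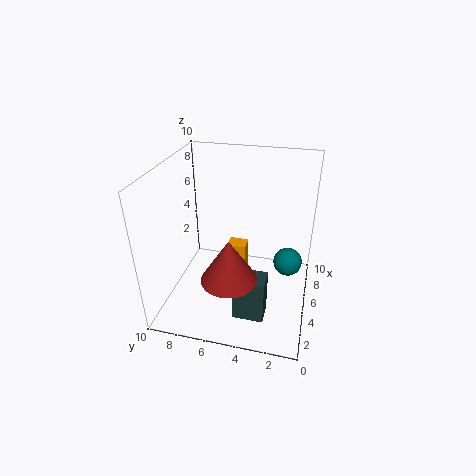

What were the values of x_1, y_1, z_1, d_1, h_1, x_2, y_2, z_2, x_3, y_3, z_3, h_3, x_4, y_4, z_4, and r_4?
x_1 = 7.25, y_1 = 5, z_1 = 0.25, d_1 = 1.5, h_1 = 2.5, x_2 = 1, y_2 = 1.25, z_2 = 6.5, x_3 = 1.5, y_3 = 2.5, z_3 = 1, h_3 = 3, x_4 = 1.75, y_4 = 4.75, z_4 = 4, r_4 = 1.75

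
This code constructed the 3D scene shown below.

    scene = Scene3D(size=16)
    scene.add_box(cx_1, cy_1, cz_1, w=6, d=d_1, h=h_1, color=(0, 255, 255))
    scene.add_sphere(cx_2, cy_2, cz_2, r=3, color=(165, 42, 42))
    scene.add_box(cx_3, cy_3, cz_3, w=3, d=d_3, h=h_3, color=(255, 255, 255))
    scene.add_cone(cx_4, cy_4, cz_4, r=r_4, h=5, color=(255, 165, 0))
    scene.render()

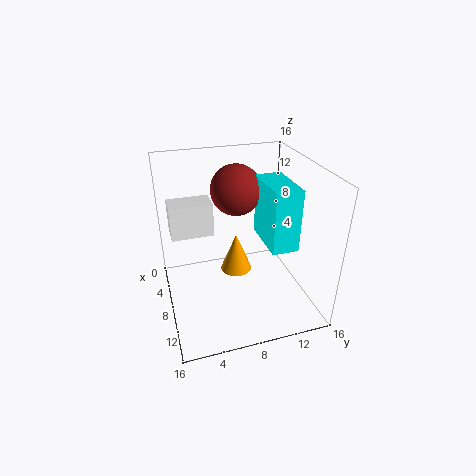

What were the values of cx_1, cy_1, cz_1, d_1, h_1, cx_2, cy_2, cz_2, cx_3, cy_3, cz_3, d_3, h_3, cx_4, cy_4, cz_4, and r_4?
cx_1 = 5, cy_1 = 11, cz_1 = 7, d_1 = 3, h_1 = 7, cx_2 = 4, cy_2 = 9, cz_2 = 12, cx_3 = 2, cy_3 = 1, cz_3 = 7, d_3 = 5, h_3 = 4, cx_4 = 4, cy_4 = 9, cz_4 = 1, r_4 = 2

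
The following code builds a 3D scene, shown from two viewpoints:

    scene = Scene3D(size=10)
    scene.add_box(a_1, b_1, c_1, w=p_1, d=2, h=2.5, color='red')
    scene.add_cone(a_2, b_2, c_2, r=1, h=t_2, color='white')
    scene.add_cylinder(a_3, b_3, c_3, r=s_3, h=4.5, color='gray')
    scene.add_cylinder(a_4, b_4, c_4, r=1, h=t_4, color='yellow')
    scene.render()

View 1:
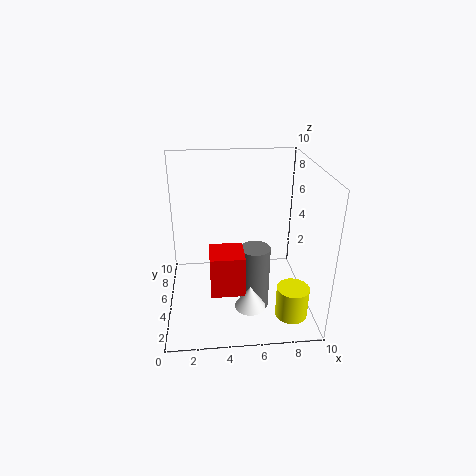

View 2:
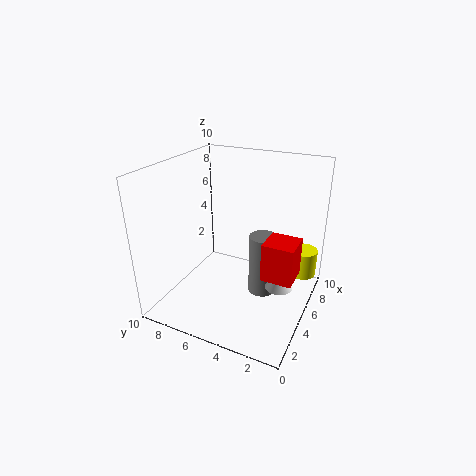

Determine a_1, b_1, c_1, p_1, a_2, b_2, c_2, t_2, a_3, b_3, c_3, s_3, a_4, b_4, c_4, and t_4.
a_1 = 3, b_1 = 0.5, c_1 = 3.5, p_1 = 2, a_2 = 5.5, b_2 = 2, c_2 = 1.5, t_2 = 1.5, a_3 = 6, b_3 = 3.5, c_3 = 0.5, s_3 = 1, a_4 = 8, b_4 = 1, c_4 = 1.5, t_4 = 2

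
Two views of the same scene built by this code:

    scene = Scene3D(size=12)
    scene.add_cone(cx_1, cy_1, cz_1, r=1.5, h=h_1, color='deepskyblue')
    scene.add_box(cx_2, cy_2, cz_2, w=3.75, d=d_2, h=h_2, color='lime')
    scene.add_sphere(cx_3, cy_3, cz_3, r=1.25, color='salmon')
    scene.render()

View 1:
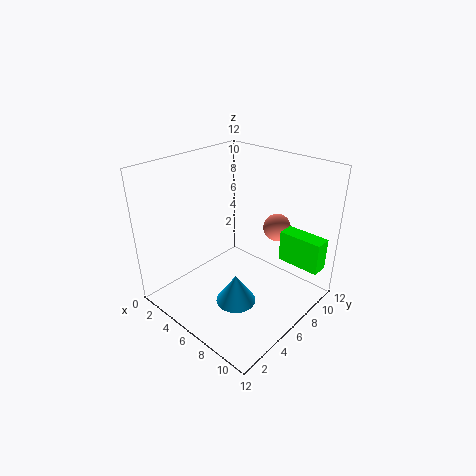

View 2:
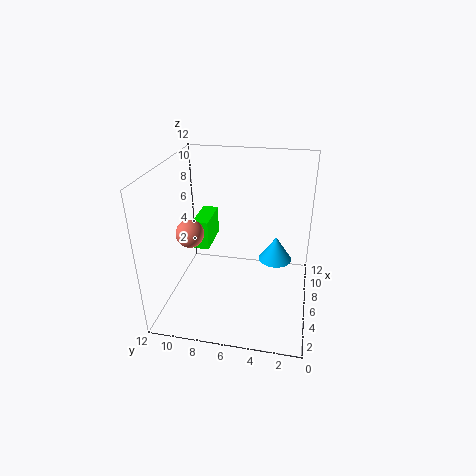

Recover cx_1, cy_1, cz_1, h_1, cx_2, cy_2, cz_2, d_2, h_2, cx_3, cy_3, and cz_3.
cx_1 = 8.5, cy_1 = 3, cz_1 = 2.75, h_1 = 2.25, cx_2 = 8, cy_2 = 9.25, cz_2 = 3.25, d_2 = 1.5, h_2 = 2.75, cx_3 = 6.75, cy_3 = 10.5, cz_3 = 5.5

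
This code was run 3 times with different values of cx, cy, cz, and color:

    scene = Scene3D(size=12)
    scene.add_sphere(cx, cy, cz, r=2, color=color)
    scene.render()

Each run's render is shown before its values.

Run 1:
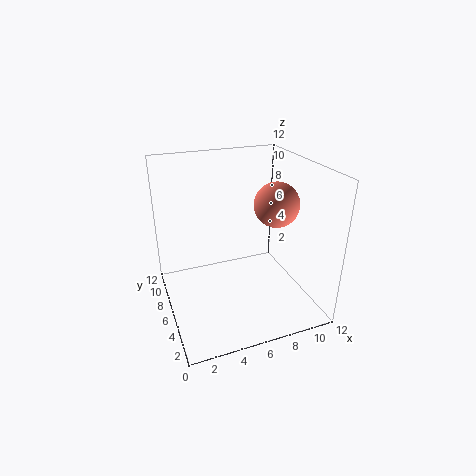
cx = 10, cy = 7, cz = 8, color = 'salmon'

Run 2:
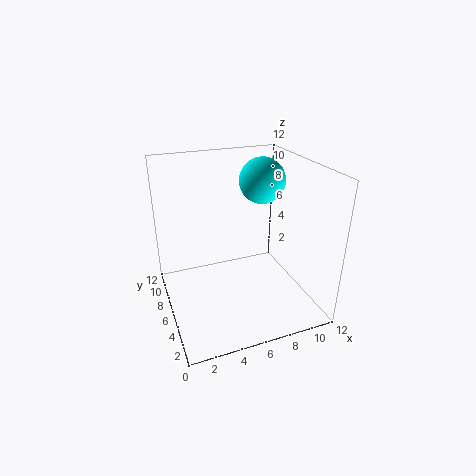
cx = 9, cy = 8, cz = 10, color = 'cyan'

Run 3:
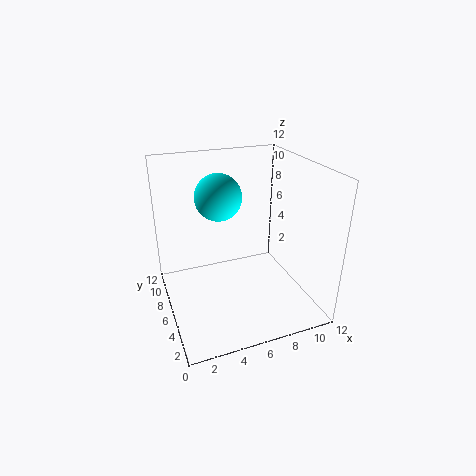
cx = 5, cy = 8, cz = 9, color = 'cyan'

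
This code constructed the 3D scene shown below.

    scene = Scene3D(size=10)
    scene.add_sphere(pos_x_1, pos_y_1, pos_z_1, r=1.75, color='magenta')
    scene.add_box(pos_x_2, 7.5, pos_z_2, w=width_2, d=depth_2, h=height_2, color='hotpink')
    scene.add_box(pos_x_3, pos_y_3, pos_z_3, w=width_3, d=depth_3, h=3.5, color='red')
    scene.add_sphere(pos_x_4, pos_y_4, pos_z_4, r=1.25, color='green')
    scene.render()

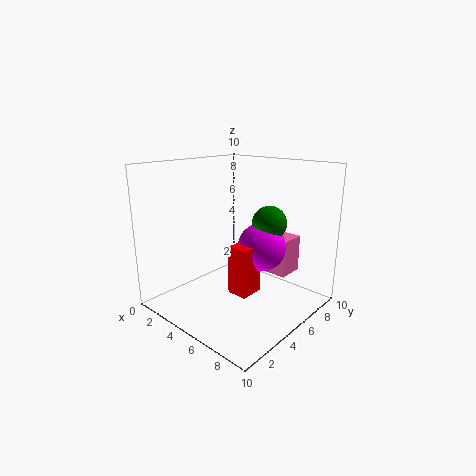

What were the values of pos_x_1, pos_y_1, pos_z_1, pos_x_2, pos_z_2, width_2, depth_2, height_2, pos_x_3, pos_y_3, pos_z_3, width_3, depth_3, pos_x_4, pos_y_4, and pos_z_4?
pos_x_1 = 5.75; pos_y_1 = 6.75; pos_z_1 = 4; pos_x_2 = 4.5; pos_z_2 = 1.75; width_2 = 2.75; depth_2 = 2; height_2 = 2.75; pos_x_3 = 4.75; pos_y_3 = 4.25; pos_z_3 = 1; width_3 = 1.5; depth_3 = 1.75; pos_x_4 = 6; pos_y_4 = 7.25; pos_z_4 = 5.75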